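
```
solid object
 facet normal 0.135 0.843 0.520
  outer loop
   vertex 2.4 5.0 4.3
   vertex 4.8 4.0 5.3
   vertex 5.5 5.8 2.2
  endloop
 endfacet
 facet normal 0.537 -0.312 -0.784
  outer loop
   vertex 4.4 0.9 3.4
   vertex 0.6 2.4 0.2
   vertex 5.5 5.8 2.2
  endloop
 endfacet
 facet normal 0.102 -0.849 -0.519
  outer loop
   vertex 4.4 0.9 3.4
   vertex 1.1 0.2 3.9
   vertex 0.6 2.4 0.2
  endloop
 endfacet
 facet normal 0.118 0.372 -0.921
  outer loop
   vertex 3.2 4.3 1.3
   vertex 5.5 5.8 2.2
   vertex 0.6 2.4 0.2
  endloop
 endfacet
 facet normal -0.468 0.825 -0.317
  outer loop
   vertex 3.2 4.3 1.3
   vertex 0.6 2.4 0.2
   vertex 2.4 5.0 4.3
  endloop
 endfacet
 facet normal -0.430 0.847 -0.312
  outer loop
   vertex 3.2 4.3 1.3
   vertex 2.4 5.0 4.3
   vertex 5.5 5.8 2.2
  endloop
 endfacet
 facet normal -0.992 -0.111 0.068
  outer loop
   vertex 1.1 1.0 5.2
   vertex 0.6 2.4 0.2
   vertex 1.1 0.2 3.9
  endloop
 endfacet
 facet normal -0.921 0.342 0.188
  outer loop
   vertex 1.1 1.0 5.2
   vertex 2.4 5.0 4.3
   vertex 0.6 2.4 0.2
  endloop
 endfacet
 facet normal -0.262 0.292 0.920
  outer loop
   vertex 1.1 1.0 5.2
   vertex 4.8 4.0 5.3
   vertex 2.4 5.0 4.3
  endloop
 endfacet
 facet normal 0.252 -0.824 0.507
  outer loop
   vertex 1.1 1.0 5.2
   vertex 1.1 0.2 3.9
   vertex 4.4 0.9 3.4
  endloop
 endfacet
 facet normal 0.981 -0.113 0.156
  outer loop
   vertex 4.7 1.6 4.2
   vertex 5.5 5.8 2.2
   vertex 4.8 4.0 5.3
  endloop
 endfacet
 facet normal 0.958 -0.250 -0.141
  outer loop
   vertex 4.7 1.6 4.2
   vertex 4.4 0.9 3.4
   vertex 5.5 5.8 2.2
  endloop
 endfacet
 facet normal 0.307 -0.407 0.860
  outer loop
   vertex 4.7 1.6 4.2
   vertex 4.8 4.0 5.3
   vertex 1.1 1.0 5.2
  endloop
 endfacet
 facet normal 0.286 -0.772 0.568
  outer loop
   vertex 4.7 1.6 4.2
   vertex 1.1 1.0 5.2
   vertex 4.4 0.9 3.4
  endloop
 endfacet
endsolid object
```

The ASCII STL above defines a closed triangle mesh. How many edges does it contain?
21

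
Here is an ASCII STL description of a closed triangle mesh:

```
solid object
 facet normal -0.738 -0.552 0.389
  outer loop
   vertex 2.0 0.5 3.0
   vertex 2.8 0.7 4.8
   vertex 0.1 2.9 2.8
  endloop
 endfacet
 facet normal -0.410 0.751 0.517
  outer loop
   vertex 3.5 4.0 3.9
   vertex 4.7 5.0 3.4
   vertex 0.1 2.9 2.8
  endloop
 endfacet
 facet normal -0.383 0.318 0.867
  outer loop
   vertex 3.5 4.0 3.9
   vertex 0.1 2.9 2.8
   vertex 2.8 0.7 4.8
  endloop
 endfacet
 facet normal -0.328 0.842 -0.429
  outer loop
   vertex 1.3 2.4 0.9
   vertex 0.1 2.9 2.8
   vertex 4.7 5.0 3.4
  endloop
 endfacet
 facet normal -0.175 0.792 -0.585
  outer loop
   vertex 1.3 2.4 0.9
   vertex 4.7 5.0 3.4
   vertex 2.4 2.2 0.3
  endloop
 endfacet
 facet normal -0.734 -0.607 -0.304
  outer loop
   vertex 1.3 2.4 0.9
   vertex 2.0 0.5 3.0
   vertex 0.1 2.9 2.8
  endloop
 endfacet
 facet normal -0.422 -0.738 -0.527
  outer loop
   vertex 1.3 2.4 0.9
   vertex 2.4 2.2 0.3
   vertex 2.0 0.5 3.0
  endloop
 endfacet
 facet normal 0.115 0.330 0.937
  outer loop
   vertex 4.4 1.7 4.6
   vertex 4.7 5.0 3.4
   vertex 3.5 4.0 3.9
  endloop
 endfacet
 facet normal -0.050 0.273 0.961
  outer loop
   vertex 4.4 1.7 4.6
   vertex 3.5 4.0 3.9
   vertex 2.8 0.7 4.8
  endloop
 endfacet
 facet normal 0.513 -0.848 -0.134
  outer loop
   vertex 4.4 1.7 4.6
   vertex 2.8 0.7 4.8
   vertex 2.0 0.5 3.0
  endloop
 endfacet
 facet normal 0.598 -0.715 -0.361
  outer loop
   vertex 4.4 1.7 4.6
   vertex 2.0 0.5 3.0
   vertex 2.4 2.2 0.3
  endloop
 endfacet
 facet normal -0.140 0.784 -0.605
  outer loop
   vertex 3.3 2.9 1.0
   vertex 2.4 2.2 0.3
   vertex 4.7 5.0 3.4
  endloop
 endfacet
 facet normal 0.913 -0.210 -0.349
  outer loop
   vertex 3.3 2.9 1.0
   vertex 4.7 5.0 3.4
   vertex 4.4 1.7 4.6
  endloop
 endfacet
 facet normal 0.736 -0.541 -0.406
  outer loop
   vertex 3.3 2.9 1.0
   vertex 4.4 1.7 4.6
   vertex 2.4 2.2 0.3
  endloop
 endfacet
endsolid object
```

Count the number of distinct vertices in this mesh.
9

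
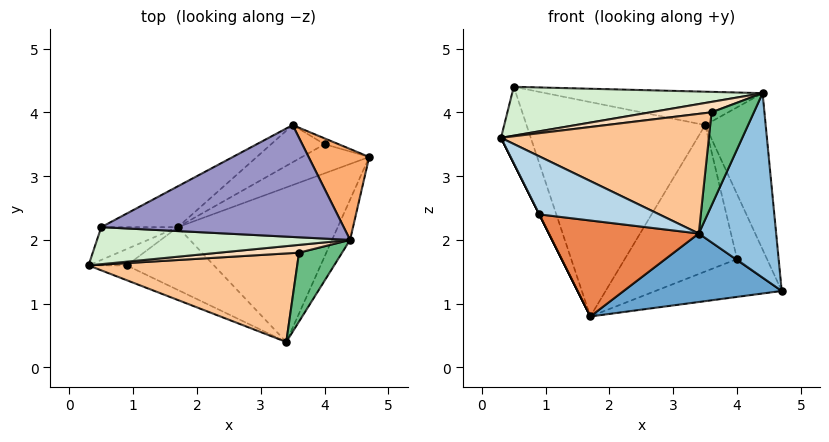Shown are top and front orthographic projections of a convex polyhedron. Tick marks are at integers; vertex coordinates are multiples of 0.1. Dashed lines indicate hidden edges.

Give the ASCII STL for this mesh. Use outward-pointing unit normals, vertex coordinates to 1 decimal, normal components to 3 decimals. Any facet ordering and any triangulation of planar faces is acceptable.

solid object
 facet normal 0.261 -0.391 -0.883
  outer loop
   vertex 1.7 2.2 0.8
   vertex 4.7 3.3 1.2
   vertex 3.4 0.4 2.1
  endloop
 endfacet
 facet normal 0.897 -0.431 -0.094
  outer loop
   vertex 4.4 2.0 4.3
   vertex 3.4 0.4 2.1
   vertex 4.7 3.3 1.2
  endloop
 endfacet
 facet normal -0.443 -0.868 -0.222
  outer loop
   vertex 0.9 1.6 2.4
   vertex 3.4 0.4 2.1
   vertex 0.3 1.6 3.6
  endloop
 endfacet
 facet normal -0.894 0.000 -0.447
  outer loop
   vertex 0.9 1.6 2.4
   vertex 0.3 1.6 3.6
   vertex 1.7 2.2 0.8
  endloop
 endfacet
 facet normal -0.423 -0.758 -0.496
  outer loop
   vertex 0.9 1.6 2.4
   vertex 1.7 2.2 0.8
   vertex 3.4 0.4 2.1
  endloop
 endfacet
 facet normal 0.823 0.491 0.286
  outer loop
   vertex 3.5 3.8 3.8
   vertex 4.4 2.0 4.3
   vertex 4.7 3.3 1.2
  endloop
 endfacet
 facet normal -0.023 -0.804 0.595
  outer loop
   vertex 3.6 1.8 4.0
   vertex 0.3 1.6 3.6
   vertex 3.4 0.4 2.1
  endloop
 endfacet
 facet normal -0.024 -0.801 0.598
  outer loop
   vertex 3.6 1.8 4.0
   vertex 4.4 2.0 4.3
   vertex 0.3 1.6 3.6
  endloop
 endfacet
 facet normal -0.022 -0.804 0.595
  outer loop
   vertex 3.6 1.8 4.0
   vertex 3.4 0.4 2.1
   vertex 4.4 2.0 4.3
  endloop
 endfacet
 facet normal -0.763 0.594 -0.254
  outer loop
   vertex 0.5 2.2 4.4
   vertex 1.7 2.2 0.8
   vertex 0.3 1.6 3.6
  endloop
 endfacet
 facet normal -0.489 0.857 -0.163
  outer loop
   vertex 0.5 2.2 4.4
   vertex 3.5 3.8 3.8
   vertex 1.7 2.2 0.8
  endloop
 endfacet
 facet normal -0.025 -0.797 0.604
  outer loop
   vertex 0.5 2.2 4.4
   vertex 0.3 1.6 3.6
   vertex 4.4 2.0 4.3
  endloop
 endfacet
 facet normal 0.039 0.286 0.958
  outer loop
   vertex 0.5 2.2 4.4
   vertex 4.4 2.0 4.3
   vertex 3.5 3.8 3.8
  endloop
 endfacet
 facet normal -0.205 0.776 -0.597
  outer loop
   vertex 4.0 3.5 1.7
   vertex 4.7 3.3 1.2
   vertex 1.7 2.2 0.8
  endloop
 endfacet
 facet normal 0.215 0.973 -0.088
  outer loop
   vertex 4.0 3.5 1.7
   vertex 3.5 3.8 3.8
   vertex 4.7 3.3 1.2
  endloop
 endfacet
 facet normal -0.412 0.883 -0.224
  outer loop
   vertex 4.0 3.5 1.7
   vertex 1.7 2.2 0.8
   vertex 3.5 3.8 3.8
  endloop
 endfacet
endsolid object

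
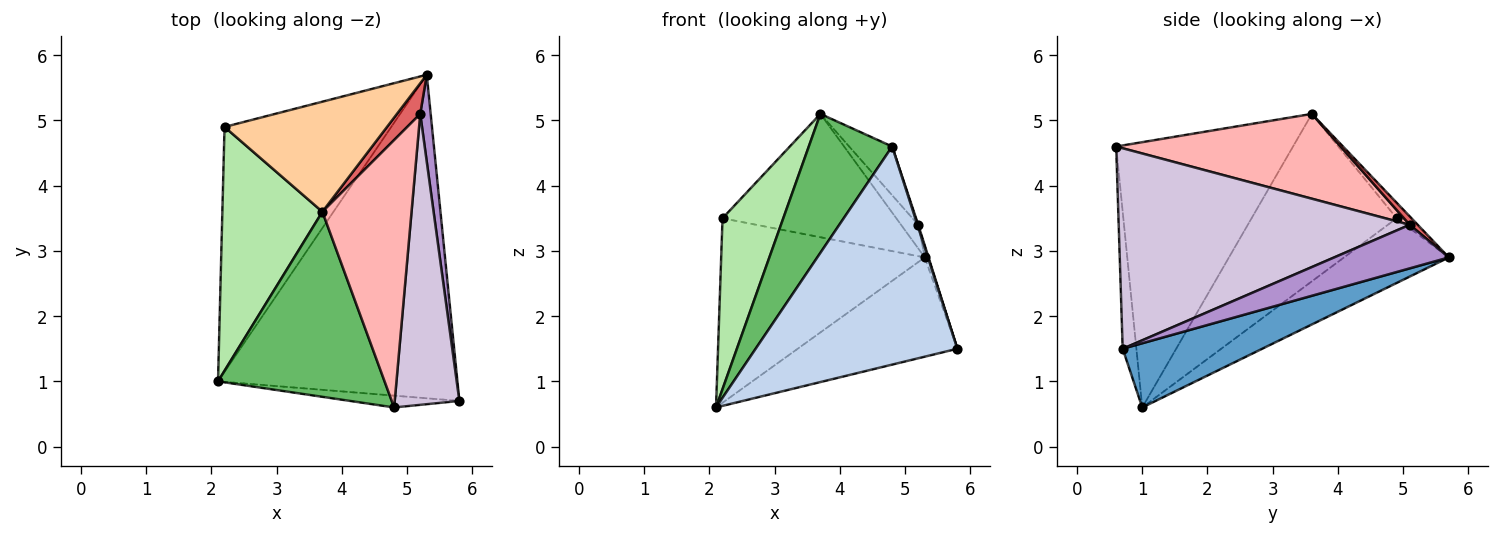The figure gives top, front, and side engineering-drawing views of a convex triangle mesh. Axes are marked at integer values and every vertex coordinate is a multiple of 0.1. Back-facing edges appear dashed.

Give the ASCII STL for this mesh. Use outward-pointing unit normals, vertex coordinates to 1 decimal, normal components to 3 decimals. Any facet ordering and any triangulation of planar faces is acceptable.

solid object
 facet normal 0.248 0.284 -0.926
  outer loop
   vertex 5.3 5.7 2.9
   vertex 5.8 0.7 1.5
   vertex 2.1 1.0 0.6
  endloop
 endfacet
 facet normal -0.068 -0.996 -0.054
  outer loop
   vertex 4.8 0.6 4.6
   vertex 2.1 1.0 0.6
   vertex 5.8 0.7 1.5
  endloop
 endfacet
 facet normal -0.296 0.575 -0.763
  outer loop
   vertex 2.2 4.9 3.5
   vertex 5.3 5.7 2.9
   vertex 2.1 1.0 0.6
  endloop
 endfacet
 facet normal -0.064 0.745 0.665
  outer loop
   vertex 3.7 3.6 5.1
   vertex 5.3 5.7 2.9
   vertex 2.2 4.9 3.5
  endloop
 endfacet
 facet normal -0.787 -0.371 0.494
  outer loop
   vertex 3.7 3.6 5.1
   vertex 2.1 1.0 0.6
   vertex 4.8 0.6 4.6
  endloop
 endfacet
 facet normal -0.808 -0.338 0.483
  outer loop
   vertex 3.7 3.6 5.1
   vertex 2.2 4.9 3.5
   vertex 2.1 1.0 0.6
  endloop
 endfacet
 facet normal 0.274 0.588 0.761
  outer loop
   vertex 5.2 5.1 3.4
   vertex 5.3 5.7 2.9
   vertex 3.7 3.6 5.1
  endloop
 endfacet
 facet normal 0.683 0.131 0.718
  outer loop
   vertex 5.2 5.1 3.4
   vertex 3.7 3.6 5.1
   vertex 4.8 0.6 4.6
  endloop
 endfacet
 facet normal 0.972 0.032 0.233
  outer loop
   vertex 5.2 5.1 3.4
   vertex 5.8 0.7 1.5
   vertex 5.3 5.7 2.9
  endloop
 endfacet
 facet normal 0.952 -0.003 0.307
  outer loop
   vertex 5.2 5.1 3.4
   vertex 4.8 0.6 4.6
   vertex 5.8 0.7 1.5
  endloop
 endfacet
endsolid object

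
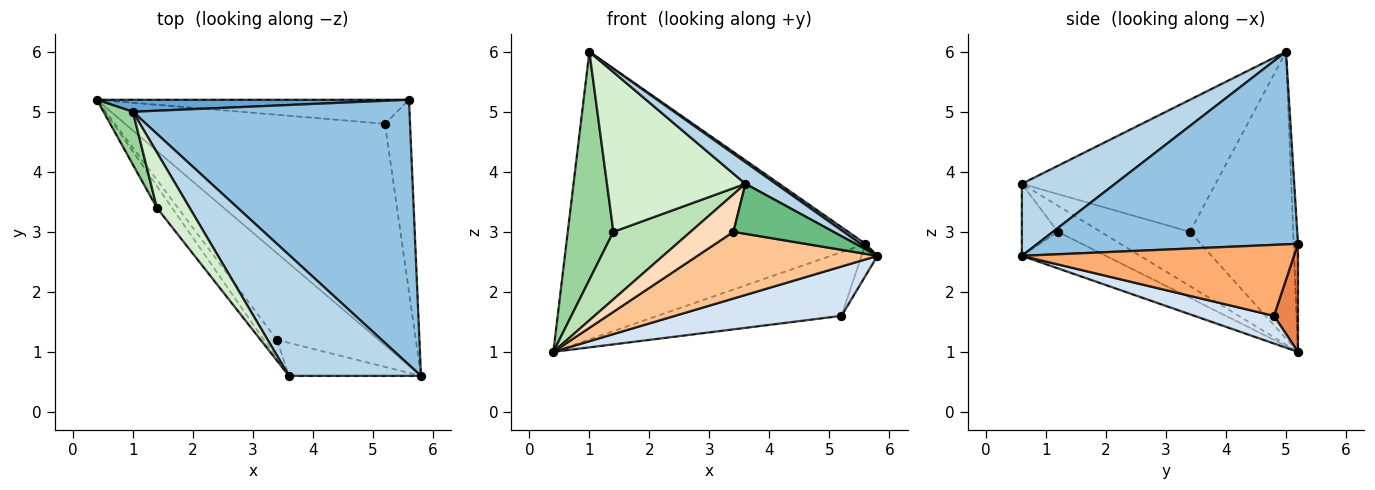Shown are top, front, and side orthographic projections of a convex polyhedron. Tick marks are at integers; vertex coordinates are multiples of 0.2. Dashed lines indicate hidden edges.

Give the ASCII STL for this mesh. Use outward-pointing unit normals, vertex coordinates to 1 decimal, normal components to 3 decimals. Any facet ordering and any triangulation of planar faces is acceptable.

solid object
 facet normal -0.014 0.999 0.042
  outer loop
   vertex 1.0 5.0 6.0
   vertex 5.6 5.2 2.8
   vertex 0.4 5.2 1.0
  endloop
 endfacet
 facet normal 0.571 -0.011 0.821
  outer loop
   vertex 1.0 5.0 6.0
   vertex 5.8 0.6 2.6
   vertex 5.6 5.2 2.8
  endloop
 endfacet
 facet normal 0.473 -0.154 0.867
  outer loop
   vertex 3.6 0.6 3.8
   vertex 5.8 0.6 2.6
   vertex 1.0 5.0 6.0
  endloop
 endfacet
 facet normal 0.103 -0.216 -0.971
  outer loop
   vertex 5.2 4.8 1.6
   vertex 5.8 0.6 2.6
   vertex 0.4 5.2 1.0
  endloop
 endfacet
 facet normal 0.121 0.929 -0.350
  outer loop
   vertex 5.2 4.8 1.6
   vertex 0.4 5.2 1.0
   vertex 5.6 5.2 2.8
  endloop
 endfacet
 facet normal 0.942 0.055 -0.332
  outer loop
   vertex 5.2 4.8 1.6
   vertex 5.6 5.2 2.8
   vertex 5.8 0.6 2.6
  endloop
 endfacet
 facet normal -0.274 -0.586 -0.762
  outer loop
   vertex 3.4 1.2 3.0
   vertex 0.4 5.2 1.0
   vertex 5.8 0.6 2.6
  endloop
 endfacet
 facet normal -0.667 -0.667 -0.333
  outer loop
   vertex 3.4 1.2 3.0
   vertex 3.6 0.6 3.8
   vertex 0.4 5.2 1.0
  endloop
 endfacet
 facet normal -0.288 -0.799 -0.528
  outer loop
   vertex 3.4 1.2 3.0
   vertex 5.8 0.6 2.6
   vertex 3.6 0.6 3.8
  endloop
 endfacet
 facet normal -0.911 -0.402 0.093
  outer loop
   vertex 1.4 3.4 3.0
   vertex 1.0 5.0 6.0
   vertex 0.4 5.2 1.0
  endloop
 endfacet
 facet normal -0.740 -0.640 -0.206
  outer loop
   vertex 1.4 3.4 3.0
   vertex 0.4 5.2 1.0
   vertex 3.6 0.6 3.8
  endloop
 endfacet
 facet normal -0.797 -0.570 0.198
  outer loop
   vertex 1.4 3.4 3.0
   vertex 3.6 0.6 3.8
   vertex 1.0 5.0 6.0
  endloop
 endfacet
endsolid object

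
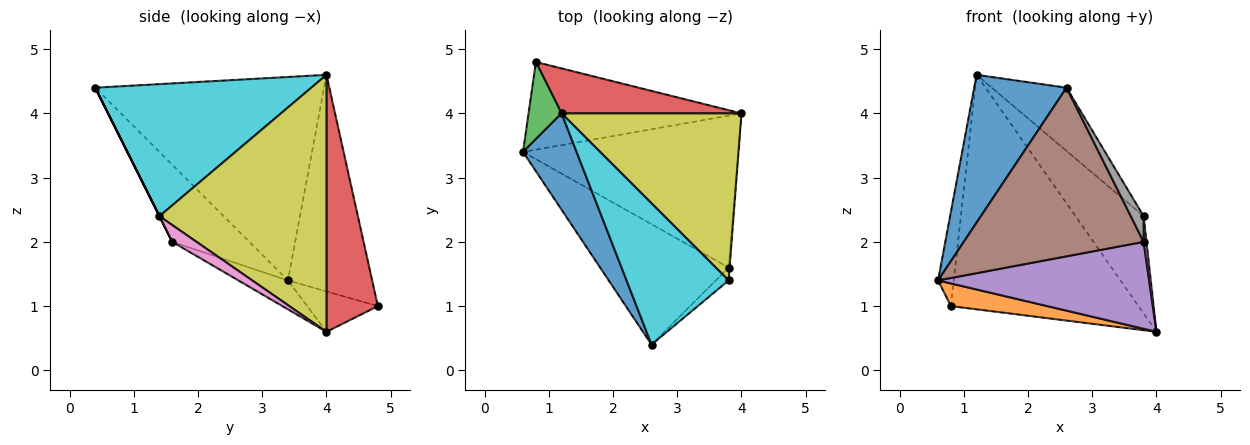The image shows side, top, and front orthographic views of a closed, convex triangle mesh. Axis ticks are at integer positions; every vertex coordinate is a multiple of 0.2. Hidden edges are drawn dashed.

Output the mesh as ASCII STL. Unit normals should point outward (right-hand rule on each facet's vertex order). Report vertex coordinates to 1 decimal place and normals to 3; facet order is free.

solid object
 facet normal -0.901 -0.364 0.237
  outer loop
   vertex 1.2 4.0 4.6
   vertex 0.6 3.4 1.4
   vertex 2.6 0.4 4.4
  endloop
 endfacet
 facet normal -0.181 -0.246 -0.952
  outer loop
   vertex 0.8 4.8 1.0
   vertex 4.0 4.0 0.6
   vertex 0.6 3.4 1.4
  endloop
 endfacet
 facet normal -0.972 0.181 0.148
  outer loop
   vertex 0.8 4.8 1.0
   vertex 0.6 3.4 1.4
   vertex 1.2 4.0 4.6
  endloop
 endfacet
 facet normal 0.260 0.948 0.182
  outer loop
   vertex 0.8 4.8 1.0
   vertex 1.2 4.0 4.6
   vertex 4.0 4.0 0.6
  endloop
 endfacet
 facet normal -0.116 -0.493 -0.862
  outer loop
   vertex 3.8 1.6 2.0
   vertex 0.6 3.4 1.4
   vertex 4.0 4.0 0.6
  endloop
 endfacet
 facet normal -0.329 -0.768 -0.549
  outer loop
   vertex 3.8 1.6 2.0
   vertex 2.6 0.4 4.4
   vertex 0.6 3.4 1.4
  endloop
 endfacet
 facet normal 0.991 -0.117 -0.058
  outer loop
   vertex 3.8 1.4 2.4
   vertex 3.8 1.6 2.0
   vertex 4.0 4.0 0.6
  endloop
 endfacet
 facet normal 0.000 -0.894 -0.447
  outer loop
   vertex 3.8 1.4 2.4
   vertex 2.6 0.4 4.4
   vertex 3.8 1.6 2.0
  endloop
 endfacet
 facet normal 0.777 0.317 0.544
  outer loop
   vertex 3.8 1.4 2.4
   vertex 4.0 4.0 0.6
   vertex 1.2 4.0 4.6
  endloop
 endfacet
 facet normal 0.763 0.264 0.590
  outer loop
   vertex 3.8 1.4 2.4
   vertex 1.2 4.0 4.6
   vertex 2.6 0.4 4.4
  endloop
 endfacet
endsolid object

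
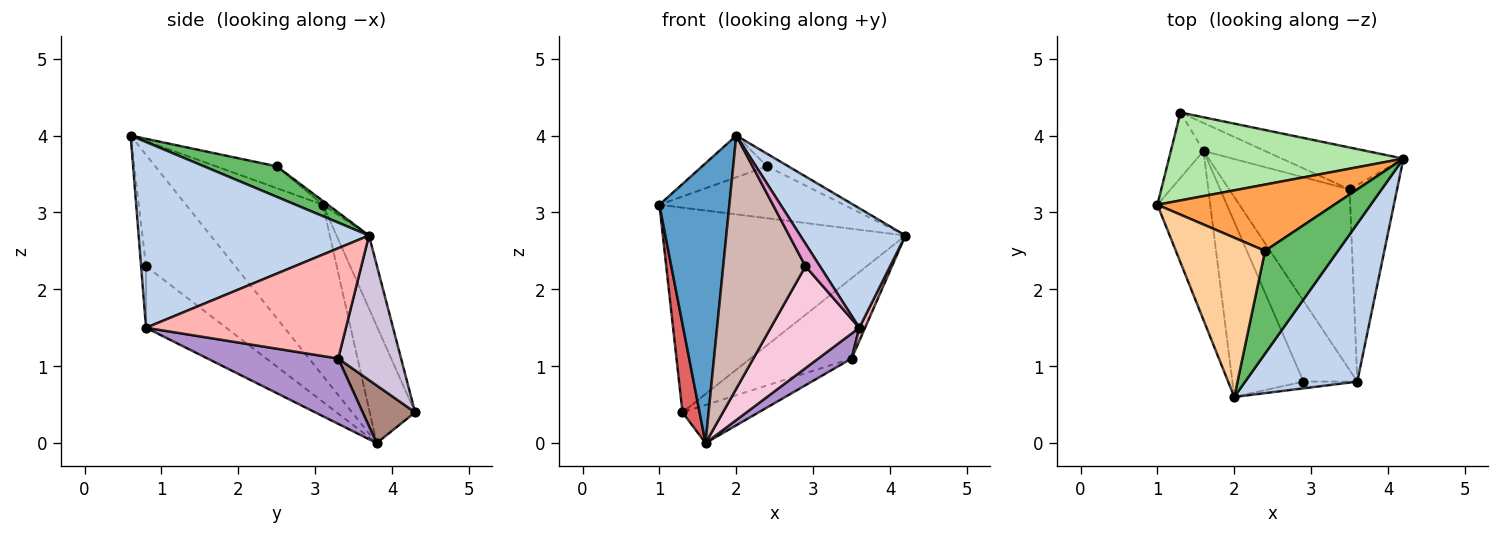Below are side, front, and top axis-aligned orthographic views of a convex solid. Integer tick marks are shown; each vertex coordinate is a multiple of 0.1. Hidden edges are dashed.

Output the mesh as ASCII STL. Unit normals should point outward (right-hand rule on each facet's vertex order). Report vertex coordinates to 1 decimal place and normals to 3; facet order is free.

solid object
 facet normal -0.858 -0.439 -0.265
  outer loop
   vertex 1.6 3.8 0.0
   vertex 2.0 0.6 4.0
   vertex 1.0 3.1 3.1
  endloop
 endfacet
 facet normal 0.797 -0.364 0.481
  outer loop
   vertex 3.6 0.8 1.5
   vertex 4.2 3.7 2.7
   vertex 2.0 0.6 4.0
  endloop
 endfacet
 facet normal -0.017 0.616 0.787
  outer loop
   vertex 2.4 2.5 3.6
   vertex 4.2 3.7 2.7
   vertex 1.0 3.1 3.1
  endloop
 endfacet
 facet normal -0.230 0.247 0.941
  outer loop
   vertex 2.4 2.5 3.6
   vertex 1.0 3.1 3.1
   vertex 2.0 0.6 4.0
  endloop
 endfacet
 facet normal 0.384 0.112 0.917
  outer loop
   vertex 2.4 2.5 3.6
   vertex 2.0 0.6 4.0
   vertex 4.2 3.7 2.7
  endloop
 endfacet
 facet normal -0.122 0.912 0.392
  outer loop
   vertex 1.3 4.3 0.4
   vertex 1.0 3.1 3.1
   vertex 4.2 3.7 2.7
  endloop
 endfacet
 facet normal -0.905 -0.341 -0.252
  outer loop
   vertex 1.3 4.3 0.4
   vertex 1.6 3.8 0.0
   vertex 1.0 3.1 3.1
  endloop
 endfacet
 facet normal 0.918 -0.026 -0.395
  outer loop
   vertex 3.5 3.3 1.1
   vertex 4.2 3.7 2.7
   vertex 3.6 0.8 1.5
  endloop
 endfacet
 facet normal 0.473 -0.121 -0.873
  outer loop
   vertex 3.5 3.3 1.1
   vertex 3.6 0.8 1.5
   vertex 1.6 3.8 0.0
  endloop
 endfacet
 facet normal 0.482 0.777 -0.405
  outer loop
   vertex 3.5 3.3 1.1
   vertex 1.3 4.3 0.4
   vertex 4.2 3.7 2.7
  endloop
 endfacet
 facet normal 0.485 0.705 -0.517
  outer loop
   vertex 3.5 3.3 1.1
   vertex 1.6 3.8 0.0
   vertex 1.3 4.3 0.4
  endloop
 endfacet
 facet normal -0.666 -0.614 -0.425
  outer loop
   vertex 2.9 0.8 2.3
   vertex 2.0 0.6 4.0
   vertex 1.6 3.8 0.0
  endloop
 endfacet
 facet normal -0.310 -0.911 -0.271
  outer loop
   vertex 2.9 0.8 2.3
   vertex 3.6 0.8 1.5
   vertex 2.0 0.6 4.0
  endloop
 endfacet
 facet normal -0.579 -0.639 -0.506
  outer loop
   vertex 2.9 0.8 2.3
   vertex 1.6 3.8 0.0
   vertex 3.6 0.8 1.5
  endloop
 endfacet
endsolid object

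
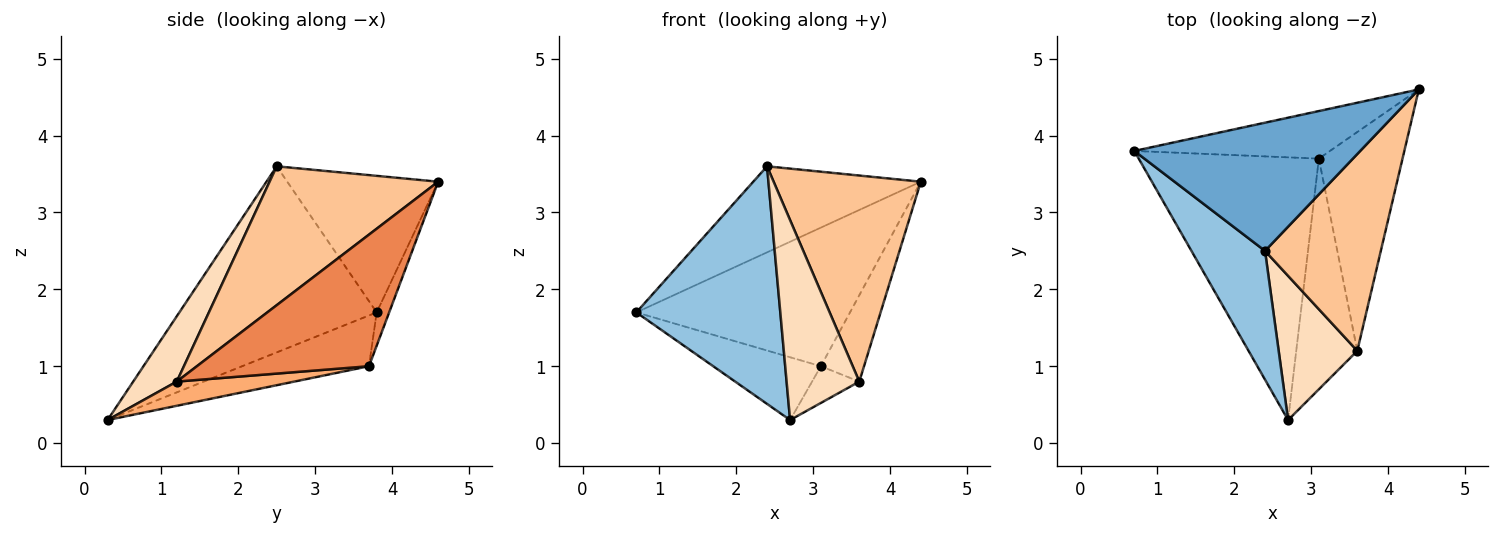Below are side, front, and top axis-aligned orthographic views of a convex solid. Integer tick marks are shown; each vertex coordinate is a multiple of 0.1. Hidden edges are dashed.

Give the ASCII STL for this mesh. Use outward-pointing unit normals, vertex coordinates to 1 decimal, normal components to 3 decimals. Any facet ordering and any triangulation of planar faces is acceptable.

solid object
 facet normal -0.449 0.498 0.742
  outer loop
   vertex 2.4 2.5 3.6
   vertex 4.4 4.6 3.4
   vertex 0.7 3.8 1.7
  endloop
 endfacet
 facet normal -0.770 -0.561 0.304
  outer loop
   vertex 2.4 2.5 3.6
   vertex 0.7 3.8 1.7
   vertex 2.7 0.3 0.3
  endloop
 endfacet
 facet normal -0.055 0.944 -0.324
  outer loop
   vertex 3.1 3.7 1.0
   vertex 0.7 3.8 1.7
   vertex 4.4 4.6 3.4
  endloop
 endfacet
 facet normal -0.264 0.224 -0.938
  outer loop
   vertex 3.1 3.7 1.0
   vertex 2.7 0.3 0.3
   vertex 0.7 3.8 1.7
  endloop
 endfacet
 facet normal 0.826 0.207 -0.525
  outer loop
   vertex 3.6 1.2 0.8
   vertex 3.1 3.7 1.0
   vertex 4.4 4.6 3.4
  endloop
 endfacet
 facet normal 0.364 0.146 -0.920
  outer loop
   vertex 3.6 1.2 0.8
   vertex 2.7 0.3 0.3
   vertex 3.1 3.7 1.0
  endloop
 endfacet
 facet normal 0.638 -0.557 0.532
  outer loop
   vertex 3.6 1.2 0.8
   vertex 4.4 4.6 3.4
   vertex 2.4 2.5 3.6
  endloop
 endfacet
 facet normal 0.437 -0.729 0.526
  outer loop
   vertex 3.6 1.2 0.8
   vertex 2.4 2.5 3.6
   vertex 2.7 0.3 0.3
  endloop
 endfacet
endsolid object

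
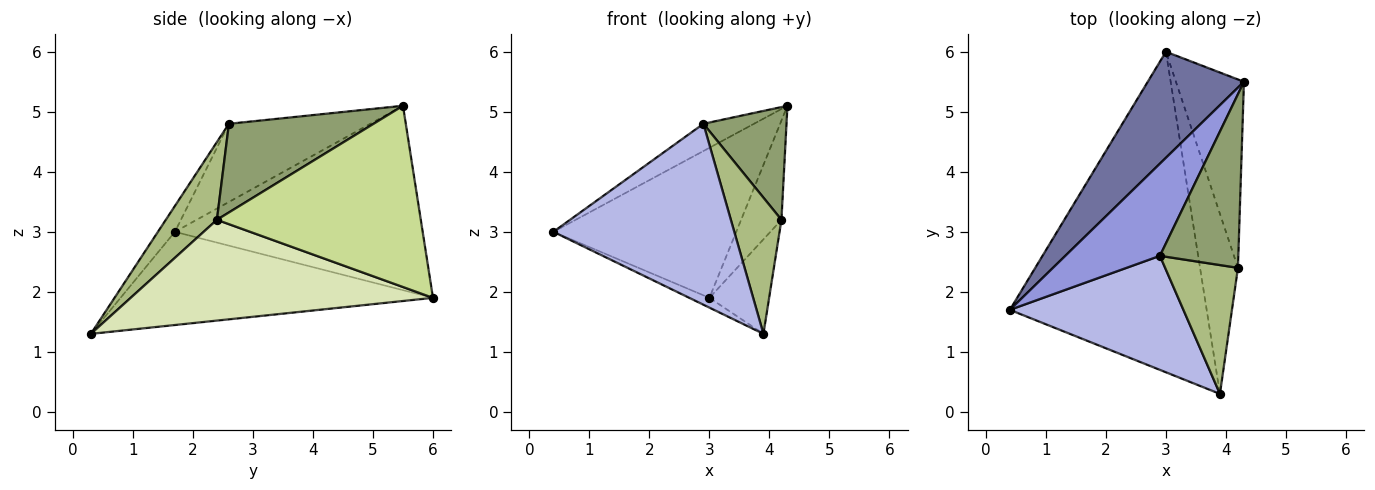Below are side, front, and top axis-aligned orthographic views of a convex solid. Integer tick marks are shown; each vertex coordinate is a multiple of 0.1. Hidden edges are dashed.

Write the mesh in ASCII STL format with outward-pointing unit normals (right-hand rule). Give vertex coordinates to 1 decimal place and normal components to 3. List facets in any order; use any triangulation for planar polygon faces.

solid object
 facet normal -0.742 0.548 0.387
  outer loop
   vertex 3.0 6.0 1.9
   vertex 0.4 1.7 3.0
   vertex 4.3 5.5 5.1
  endloop
 endfacet
 facet normal -0.428 0.028 -0.903
  outer loop
   vertex 3.0 6.0 1.9
   vertex 3.9 0.3 1.3
   vertex 0.4 1.7 3.0
  endloop
 endfacet
 facet normal -0.621 0.222 0.752
  outer loop
   vertex 2.9 2.6 4.8
   vertex 4.3 5.5 5.1
   vertex 0.4 1.7 3.0
  endloop
 endfacet
 facet normal -0.079 -0.843 0.532
  outer loop
   vertex 2.9 2.6 4.8
   vertex 0.4 1.7 3.0
   vertex 3.9 0.3 1.3
  endloop
 endfacet
 facet normal 0.688 -0.395 0.609
  outer loop
   vertex 4.2 2.4 3.2
   vertex 4.3 5.5 5.1
   vertex 2.9 2.6 4.8
  endloop
 endfacet
 facet normal 0.592 -0.586 0.554
  outer loop
   vertex 4.2 2.4 3.2
   vertex 2.9 2.6 4.8
   vertex 3.9 0.3 1.3
  endloop
 endfacet
 facet normal 0.921 0.182 -0.346
  outer loop
   vertex 4.2 2.4 3.2
   vertex 3.0 6.0 1.9
   vertex 4.3 5.5 5.1
  endloop
 endfacet
 facet normal 0.920 0.182 -0.346
  outer loop
   vertex 4.2 2.4 3.2
   vertex 3.9 0.3 1.3
   vertex 3.0 6.0 1.9
  endloop
 endfacet
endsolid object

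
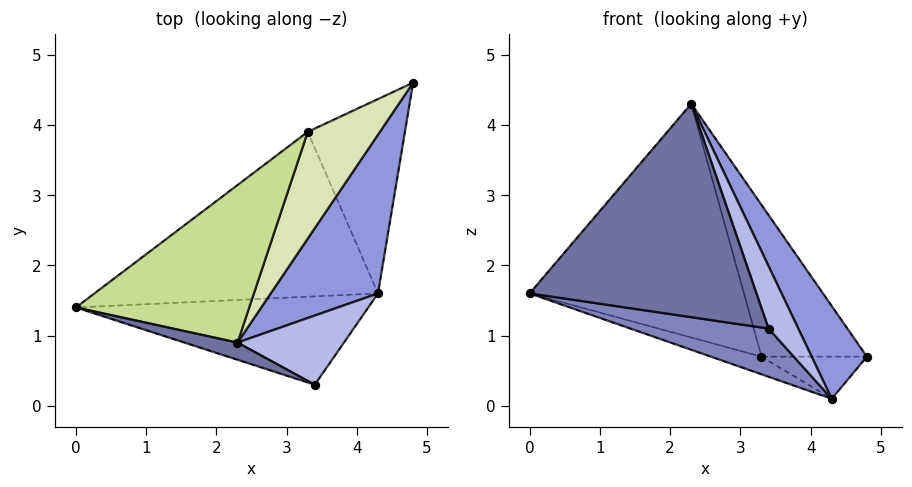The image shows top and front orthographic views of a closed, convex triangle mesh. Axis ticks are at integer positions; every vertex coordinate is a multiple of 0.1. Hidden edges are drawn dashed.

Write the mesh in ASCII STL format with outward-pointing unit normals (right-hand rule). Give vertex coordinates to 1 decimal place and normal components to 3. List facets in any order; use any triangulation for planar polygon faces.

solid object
 facet normal -0.297 -0.952 0.076
  outer loop
   vertex 2.3 0.9 4.3
   vertex 0.0 1.4 1.6
   vertex 3.4 0.3 1.1
  endloop
 endfacet
 facet normal -0.273 -0.461 -0.845
  outer loop
   vertex 4.3 1.6 0.1
   vertex 3.4 0.3 1.1
   vertex 0.0 1.4 1.6
  endloop
 endfacet
 facet normal 0.894 -0.226 0.388
  outer loop
   vertex 4.3 1.6 0.1
   vertex 4.8 4.6 0.7
   vertex 2.3 0.9 4.3
  endloop
 endfacet
 facet normal 0.873 -0.327 0.361
  outer loop
   vertex 4.3 1.6 0.1
   vertex 2.3 0.9 4.3
   vertex 3.4 0.3 1.1
  endloop
 endfacet
 facet normal -0.332 0.100 -0.938
  outer loop
   vertex 3.3 3.9 0.7
   vertex 4.3 1.6 0.1
   vertex 0.0 1.4 1.6
  endloop
 endfacet
 facet normal -0.098 0.211 -0.973
  outer loop
   vertex 3.3 3.9 0.7
   vertex 4.8 4.6 0.7
   vertex 4.3 1.6 0.1
  endloop
 endfacet
 facet normal -0.430 0.749 0.505
  outer loop
   vertex 3.3 3.9 0.7
   vertex 0.0 1.4 1.6
   vertex 2.3 0.9 4.3
  endloop
 endfacet
 facet normal -0.357 0.764 0.538
  outer loop
   vertex 3.3 3.9 0.7
   vertex 2.3 0.9 4.3
   vertex 4.8 4.6 0.7
  endloop
 endfacet
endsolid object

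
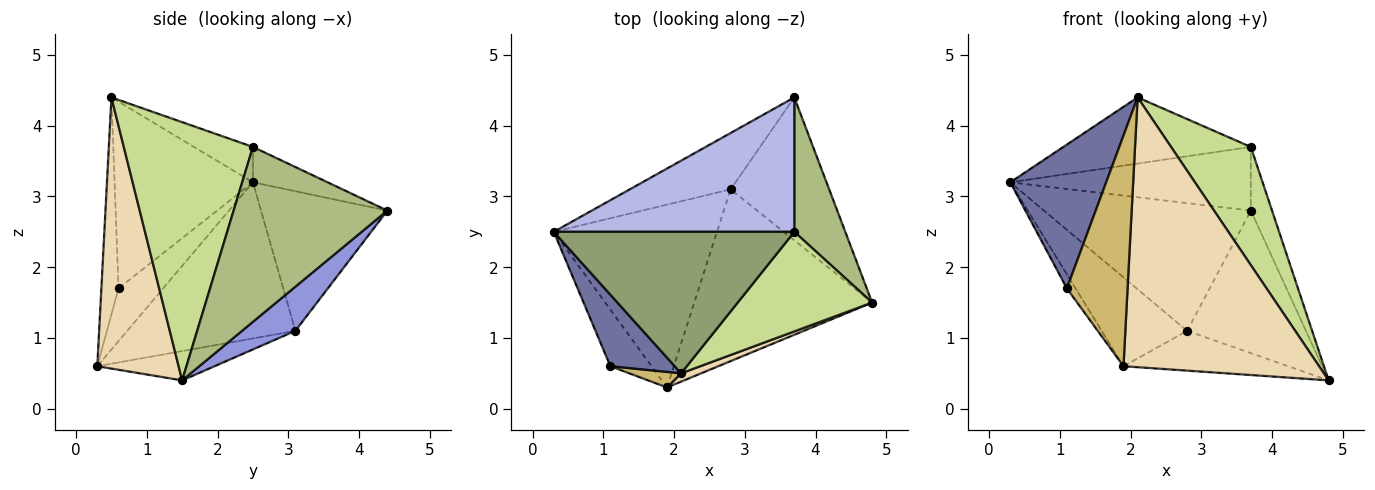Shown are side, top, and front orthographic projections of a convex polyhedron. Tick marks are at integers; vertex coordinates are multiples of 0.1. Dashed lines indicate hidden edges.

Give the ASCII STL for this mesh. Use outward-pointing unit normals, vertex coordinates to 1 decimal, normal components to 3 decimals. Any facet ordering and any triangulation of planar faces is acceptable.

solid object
 facet normal -0.791 -0.548 0.273
  outer loop
   vertex 1.1 0.6 1.7
   vertex 2.1 0.5 4.4
   vertex 0.3 2.5 3.2
  endloop
 endfacet
 facet normal -0.488 0.799 -0.352
  outer loop
   vertex 2.8 3.1 1.1
   vertex 0.3 2.5 3.2
   vertex 3.7 4.4 2.8
  endloop
 endfacet
 facet normal 0.302 0.673 -0.675
  outer loop
   vertex 2.8 3.1 1.1
   vertex 3.7 4.4 2.8
   vertex 4.8 1.5 0.4
  endloop
 endfacet
 facet normal -0.132 0.424 0.896
  outer loop
   vertex 3.7 2.5 3.7
   vertex 3.7 4.4 2.8
   vertex 0.3 2.5 3.2
  endloop
 endfacet
 facet normal -0.132 0.420 0.898
  outer loop
   vertex 3.7 2.5 3.7
   vertex 0.3 2.5 3.2
   vertex 2.1 0.5 4.4
  endloop
 endfacet
 facet normal 0.952 0.131 0.277
  outer loop
   vertex 3.7 2.5 3.7
   vertex 4.8 1.5 0.4
   vertex 3.7 4.4 2.8
  endloop
 endfacet
 facet normal 0.778 -0.481 0.405
  outer loop
   vertex 3.7 2.5 3.7
   vertex 2.1 0.5 4.4
   vertex 4.8 1.5 0.4
  endloop
 endfacet
 facet normal -0.779 0.152 -0.608
  outer loop
   vertex 1.9 0.3 0.6
   vertex 1.1 0.6 1.7
   vertex 0.3 2.5 3.2
  endloop
 endfacet
 facet normal -0.652 0.331 -0.682
  outer loop
   vertex 1.9 0.3 0.6
   vertex 0.3 2.5 3.2
   vertex 2.8 3.1 1.1
  endloop
 endfacet
 facet normal -0.271 -0.960 0.065
  outer loop
   vertex 1.9 0.3 0.6
   vertex 2.1 0.5 4.4
   vertex 1.1 0.6 1.7
  endloop
 endfacet
 facet normal -0.158 0.223 -0.962
  outer loop
   vertex 1.9 0.3 0.6
   vertex 2.8 3.1 1.1
   vertex 4.8 1.5 0.4
  endloop
 endfacet
 facet normal 0.384 -0.923 0.028
  outer loop
   vertex 1.9 0.3 0.6
   vertex 4.8 1.5 0.4
   vertex 2.1 0.5 4.4
  endloop
 endfacet
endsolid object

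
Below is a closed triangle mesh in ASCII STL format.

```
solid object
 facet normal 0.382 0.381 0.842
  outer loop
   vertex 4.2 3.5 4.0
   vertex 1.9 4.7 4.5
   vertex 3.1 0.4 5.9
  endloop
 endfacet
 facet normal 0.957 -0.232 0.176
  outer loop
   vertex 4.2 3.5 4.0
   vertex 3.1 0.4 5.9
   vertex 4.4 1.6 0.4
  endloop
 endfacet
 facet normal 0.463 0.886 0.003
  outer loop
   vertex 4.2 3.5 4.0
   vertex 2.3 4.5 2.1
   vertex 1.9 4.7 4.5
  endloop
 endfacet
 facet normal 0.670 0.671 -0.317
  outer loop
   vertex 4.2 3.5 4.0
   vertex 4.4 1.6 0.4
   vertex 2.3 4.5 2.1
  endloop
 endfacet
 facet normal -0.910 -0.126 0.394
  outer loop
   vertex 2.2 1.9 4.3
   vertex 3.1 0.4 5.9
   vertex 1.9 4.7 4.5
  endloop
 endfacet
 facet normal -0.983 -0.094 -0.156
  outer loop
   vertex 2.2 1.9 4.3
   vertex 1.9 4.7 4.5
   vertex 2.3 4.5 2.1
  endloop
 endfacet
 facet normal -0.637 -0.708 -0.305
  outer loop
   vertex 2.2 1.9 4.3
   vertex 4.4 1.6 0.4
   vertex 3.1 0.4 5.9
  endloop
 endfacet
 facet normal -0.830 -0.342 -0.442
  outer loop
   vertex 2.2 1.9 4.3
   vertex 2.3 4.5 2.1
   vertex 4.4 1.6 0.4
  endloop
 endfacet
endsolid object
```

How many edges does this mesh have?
12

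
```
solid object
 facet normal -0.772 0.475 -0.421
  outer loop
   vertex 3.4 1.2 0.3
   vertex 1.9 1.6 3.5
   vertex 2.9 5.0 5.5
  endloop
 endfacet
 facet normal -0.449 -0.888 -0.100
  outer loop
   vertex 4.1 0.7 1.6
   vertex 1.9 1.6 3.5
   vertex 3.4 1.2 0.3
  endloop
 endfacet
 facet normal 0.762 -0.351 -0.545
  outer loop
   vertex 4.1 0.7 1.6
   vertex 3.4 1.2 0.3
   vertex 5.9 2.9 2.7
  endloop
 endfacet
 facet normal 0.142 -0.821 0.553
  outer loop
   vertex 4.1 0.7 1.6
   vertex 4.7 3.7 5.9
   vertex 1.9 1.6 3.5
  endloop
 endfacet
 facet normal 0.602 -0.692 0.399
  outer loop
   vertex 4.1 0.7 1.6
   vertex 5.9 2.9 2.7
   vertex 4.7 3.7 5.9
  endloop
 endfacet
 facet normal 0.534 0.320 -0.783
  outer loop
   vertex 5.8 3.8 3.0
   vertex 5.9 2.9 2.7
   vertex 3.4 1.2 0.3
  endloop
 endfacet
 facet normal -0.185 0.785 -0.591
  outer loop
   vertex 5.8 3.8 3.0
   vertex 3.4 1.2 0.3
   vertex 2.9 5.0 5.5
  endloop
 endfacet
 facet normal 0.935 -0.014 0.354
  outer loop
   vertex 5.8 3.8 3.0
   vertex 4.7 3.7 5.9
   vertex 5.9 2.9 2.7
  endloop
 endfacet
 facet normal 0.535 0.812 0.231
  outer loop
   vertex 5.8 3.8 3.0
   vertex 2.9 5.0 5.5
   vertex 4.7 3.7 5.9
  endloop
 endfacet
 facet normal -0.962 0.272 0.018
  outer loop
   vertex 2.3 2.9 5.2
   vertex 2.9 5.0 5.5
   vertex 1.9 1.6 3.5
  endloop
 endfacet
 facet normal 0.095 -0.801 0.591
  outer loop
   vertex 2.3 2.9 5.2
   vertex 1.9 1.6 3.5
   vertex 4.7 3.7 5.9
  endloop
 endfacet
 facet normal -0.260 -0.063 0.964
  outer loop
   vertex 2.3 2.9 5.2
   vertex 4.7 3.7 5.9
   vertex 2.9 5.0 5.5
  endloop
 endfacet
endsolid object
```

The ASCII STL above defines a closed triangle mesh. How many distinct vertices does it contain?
8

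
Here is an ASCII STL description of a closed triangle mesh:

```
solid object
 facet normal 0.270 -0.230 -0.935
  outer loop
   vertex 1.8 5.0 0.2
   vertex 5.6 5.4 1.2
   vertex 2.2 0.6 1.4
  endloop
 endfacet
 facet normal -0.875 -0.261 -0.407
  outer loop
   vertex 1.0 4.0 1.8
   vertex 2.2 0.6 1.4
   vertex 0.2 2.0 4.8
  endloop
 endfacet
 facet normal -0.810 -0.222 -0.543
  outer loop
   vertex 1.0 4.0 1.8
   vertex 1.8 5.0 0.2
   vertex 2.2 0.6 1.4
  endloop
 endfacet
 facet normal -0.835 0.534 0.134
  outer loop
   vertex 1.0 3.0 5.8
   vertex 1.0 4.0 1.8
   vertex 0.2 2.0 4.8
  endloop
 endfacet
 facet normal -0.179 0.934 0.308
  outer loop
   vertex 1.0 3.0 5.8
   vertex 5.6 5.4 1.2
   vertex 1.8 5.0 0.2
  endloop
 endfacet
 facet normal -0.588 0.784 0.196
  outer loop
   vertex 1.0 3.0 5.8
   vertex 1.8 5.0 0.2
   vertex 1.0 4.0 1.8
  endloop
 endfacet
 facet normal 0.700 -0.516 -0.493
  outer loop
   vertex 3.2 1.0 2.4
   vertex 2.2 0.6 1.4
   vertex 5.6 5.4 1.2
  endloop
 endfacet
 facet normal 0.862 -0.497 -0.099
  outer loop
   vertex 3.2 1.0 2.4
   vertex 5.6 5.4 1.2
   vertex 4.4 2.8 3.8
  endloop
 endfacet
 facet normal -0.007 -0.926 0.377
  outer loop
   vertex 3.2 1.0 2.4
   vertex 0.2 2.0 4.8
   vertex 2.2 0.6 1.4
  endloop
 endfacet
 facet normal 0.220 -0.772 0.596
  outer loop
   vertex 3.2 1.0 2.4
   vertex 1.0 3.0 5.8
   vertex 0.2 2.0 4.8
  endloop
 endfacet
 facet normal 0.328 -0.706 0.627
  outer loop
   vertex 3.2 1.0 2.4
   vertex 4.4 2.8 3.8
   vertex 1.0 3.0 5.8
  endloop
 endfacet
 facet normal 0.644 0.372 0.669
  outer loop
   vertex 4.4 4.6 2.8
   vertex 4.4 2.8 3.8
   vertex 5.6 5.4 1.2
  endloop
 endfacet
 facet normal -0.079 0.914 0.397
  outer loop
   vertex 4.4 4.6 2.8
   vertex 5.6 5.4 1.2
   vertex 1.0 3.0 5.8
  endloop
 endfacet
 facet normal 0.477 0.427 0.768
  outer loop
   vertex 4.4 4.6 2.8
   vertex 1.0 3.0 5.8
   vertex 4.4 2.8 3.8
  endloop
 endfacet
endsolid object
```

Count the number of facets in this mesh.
14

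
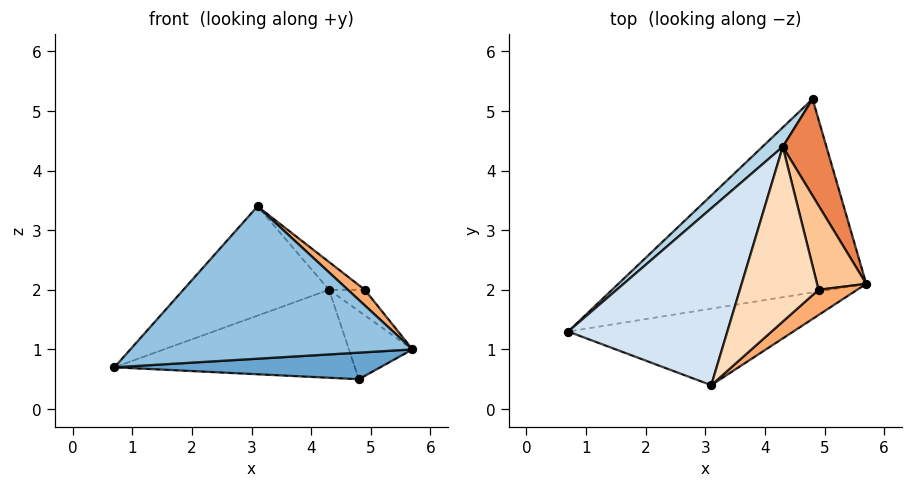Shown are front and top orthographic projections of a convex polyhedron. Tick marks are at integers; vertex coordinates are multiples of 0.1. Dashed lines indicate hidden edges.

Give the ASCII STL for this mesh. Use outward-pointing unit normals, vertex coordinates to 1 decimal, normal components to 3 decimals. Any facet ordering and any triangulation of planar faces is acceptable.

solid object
 facet normal 0.081 -0.136 -0.987
  outer loop
   vertex 4.8 5.2 0.5
   vertex 5.7 2.1 1.0
   vertex 0.7 1.3 0.7
  endloop
 endfacet
 facet normal 0.168 -0.881 -0.443
  outer loop
   vertex 3.1 0.4 3.4
   vertex 0.7 1.3 0.7
   vertex 5.7 2.1 1.0
  endloop
 endfacet
 facet normal -0.676 0.719 0.158
  outer loop
   vertex 4.3 4.4 2.0
   vertex 4.8 5.2 0.5
   vertex 0.7 1.3 0.7
  endloop
 endfacet
 facet normal -0.605 0.419 0.677
  outer loop
   vertex 4.3 4.4 2.0
   vertex 0.7 1.3 0.7
   vertex 3.1 0.4 3.4
  endloop
 endfacet
 facet normal 0.837 0.315 0.447
  outer loop
   vertex 4.3 4.4 2.0
   vertex 5.7 2.1 1.0
   vertex 4.8 5.2 0.5
  endloop
 endfacet
 facet normal 0.749 -0.349 0.564
  outer loop
   vertex 4.9 2.0 2.0
   vertex 3.1 0.4 3.4
   vertex 5.7 2.1 1.0
  endloop
 endfacet
 facet normal 0.757 0.189 0.625
  outer loop
   vertex 4.9 2.0 2.0
   vertex 5.7 2.1 1.0
   vertex 4.3 4.4 2.0
  endloop
 endfacet
 facet normal 0.532 0.133 0.836
  outer loop
   vertex 4.9 2.0 2.0
   vertex 4.3 4.4 2.0
   vertex 3.1 0.4 3.4
  endloop
 endfacet
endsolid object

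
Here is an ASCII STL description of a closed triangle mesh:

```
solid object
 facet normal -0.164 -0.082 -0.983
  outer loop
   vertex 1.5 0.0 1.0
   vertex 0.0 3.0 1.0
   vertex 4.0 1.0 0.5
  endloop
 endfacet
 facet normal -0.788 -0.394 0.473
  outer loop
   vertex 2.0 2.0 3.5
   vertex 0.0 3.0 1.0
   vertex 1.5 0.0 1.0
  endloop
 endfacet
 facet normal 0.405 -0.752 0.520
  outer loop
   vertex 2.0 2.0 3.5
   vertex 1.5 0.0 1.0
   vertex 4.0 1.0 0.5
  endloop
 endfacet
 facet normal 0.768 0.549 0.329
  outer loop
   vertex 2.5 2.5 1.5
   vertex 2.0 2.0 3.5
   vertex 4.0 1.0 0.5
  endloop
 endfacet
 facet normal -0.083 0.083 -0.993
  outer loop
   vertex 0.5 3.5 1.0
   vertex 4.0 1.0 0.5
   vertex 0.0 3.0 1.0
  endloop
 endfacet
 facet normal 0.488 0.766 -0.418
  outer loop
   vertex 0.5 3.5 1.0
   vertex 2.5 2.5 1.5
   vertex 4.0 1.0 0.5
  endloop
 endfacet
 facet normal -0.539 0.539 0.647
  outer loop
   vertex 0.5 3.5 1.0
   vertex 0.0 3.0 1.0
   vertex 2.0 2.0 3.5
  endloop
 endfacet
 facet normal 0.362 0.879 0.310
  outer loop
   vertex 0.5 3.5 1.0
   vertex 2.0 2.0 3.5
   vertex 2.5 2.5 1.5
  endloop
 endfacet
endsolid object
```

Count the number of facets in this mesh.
8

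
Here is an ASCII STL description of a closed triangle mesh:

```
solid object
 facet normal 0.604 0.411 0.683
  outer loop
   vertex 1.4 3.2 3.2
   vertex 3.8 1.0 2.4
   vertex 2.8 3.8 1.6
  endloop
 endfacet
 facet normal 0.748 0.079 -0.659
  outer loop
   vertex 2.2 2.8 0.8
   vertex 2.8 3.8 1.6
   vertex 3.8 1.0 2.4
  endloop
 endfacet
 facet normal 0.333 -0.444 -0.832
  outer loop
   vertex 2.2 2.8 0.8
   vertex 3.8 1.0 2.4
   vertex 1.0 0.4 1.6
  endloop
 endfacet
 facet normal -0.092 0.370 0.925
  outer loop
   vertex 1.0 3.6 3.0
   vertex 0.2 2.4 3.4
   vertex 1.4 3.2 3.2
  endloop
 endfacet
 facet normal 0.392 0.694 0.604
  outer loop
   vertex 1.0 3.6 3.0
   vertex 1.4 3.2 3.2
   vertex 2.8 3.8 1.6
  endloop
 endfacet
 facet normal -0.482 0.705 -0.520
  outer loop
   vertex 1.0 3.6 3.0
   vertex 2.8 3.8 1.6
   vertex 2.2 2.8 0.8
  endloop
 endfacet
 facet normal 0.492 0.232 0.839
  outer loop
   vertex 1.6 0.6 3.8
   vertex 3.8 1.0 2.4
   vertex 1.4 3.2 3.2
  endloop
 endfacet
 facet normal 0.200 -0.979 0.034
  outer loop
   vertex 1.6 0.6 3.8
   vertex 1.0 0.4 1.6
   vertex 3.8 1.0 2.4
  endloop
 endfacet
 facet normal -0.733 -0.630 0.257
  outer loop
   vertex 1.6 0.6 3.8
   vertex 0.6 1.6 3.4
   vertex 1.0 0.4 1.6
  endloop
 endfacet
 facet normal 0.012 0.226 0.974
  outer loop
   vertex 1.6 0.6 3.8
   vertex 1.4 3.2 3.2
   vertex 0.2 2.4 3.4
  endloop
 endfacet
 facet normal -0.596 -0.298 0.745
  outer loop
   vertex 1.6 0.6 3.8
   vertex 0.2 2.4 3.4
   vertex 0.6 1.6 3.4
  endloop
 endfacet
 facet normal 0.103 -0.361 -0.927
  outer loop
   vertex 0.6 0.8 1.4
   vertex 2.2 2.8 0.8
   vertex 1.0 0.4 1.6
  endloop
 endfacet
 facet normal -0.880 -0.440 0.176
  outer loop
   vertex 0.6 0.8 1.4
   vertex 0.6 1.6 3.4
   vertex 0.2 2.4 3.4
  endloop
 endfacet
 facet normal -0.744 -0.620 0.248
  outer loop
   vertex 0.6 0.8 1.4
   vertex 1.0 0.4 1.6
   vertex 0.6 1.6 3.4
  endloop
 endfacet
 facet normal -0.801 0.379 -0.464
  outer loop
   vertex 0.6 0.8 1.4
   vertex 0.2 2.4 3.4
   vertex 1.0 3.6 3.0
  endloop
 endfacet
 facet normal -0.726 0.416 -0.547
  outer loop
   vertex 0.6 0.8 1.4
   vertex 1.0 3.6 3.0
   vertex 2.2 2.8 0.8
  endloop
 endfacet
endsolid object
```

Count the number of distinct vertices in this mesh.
10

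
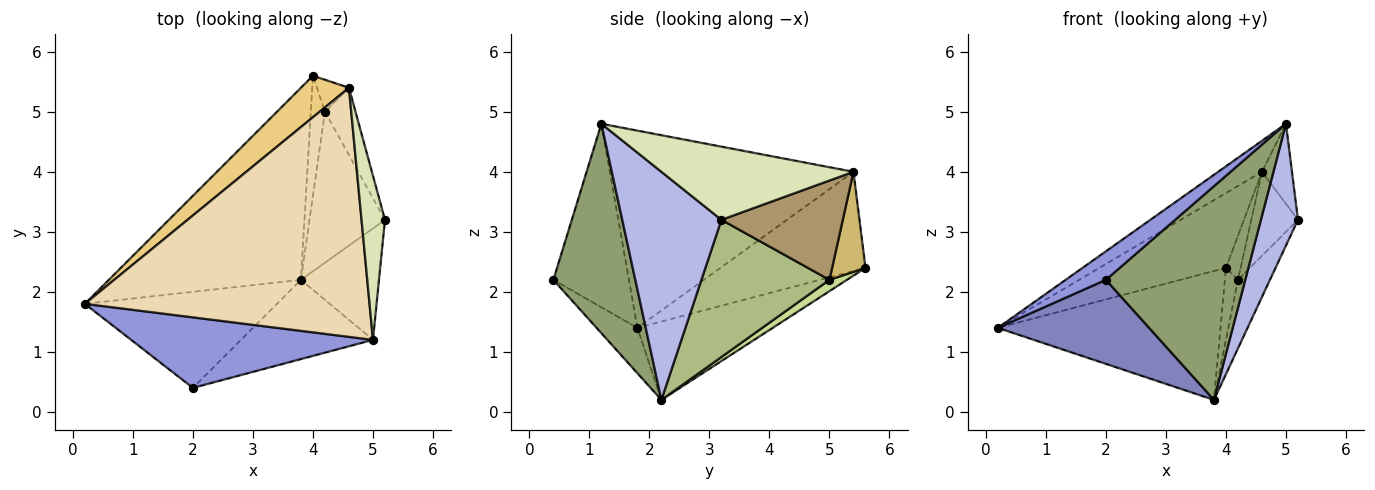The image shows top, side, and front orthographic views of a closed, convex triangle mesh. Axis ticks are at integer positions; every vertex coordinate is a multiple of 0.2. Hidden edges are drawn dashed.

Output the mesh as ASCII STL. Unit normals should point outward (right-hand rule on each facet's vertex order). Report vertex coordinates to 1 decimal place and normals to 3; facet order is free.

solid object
 facet normal -0.321 0.528 -0.786
  outer loop
   vertex 3.8 2.2 0.2
   vertex 0.2 1.8 1.4
   vertex 4.0 5.6 2.4
  endloop
 endfacet
 facet normal -0.175 -0.648 -0.741
  outer loop
   vertex 2.0 0.4 2.2
   vertex 0.2 1.8 1.4
   vertex 3.8 2.2 0.2
  endloop
 endfacet
 facet normal -0.575 -0.307 0.758
  outer loop
   vertex 5.0 1.2 4.8
   vertex 0.2 1.8 1.4
   vertex 2.0 0.4 2.2
  endloop
 endfacet
 facet normal 0.892 -0.333 -0.305
  outer loop
   vertex 5.0 1.2 4.8
   vertex 3.8 2.2 0.2
   vertex 5.2 3.2 3.2
  endloop
 endfacet
 facet normal 0.483 -0.821 -0.304
  outer loop
   vertex 5.0 1.2 4.8
   vertex 2.0 0.4 2.2
   vertex 3.8 2.2 0.2
  endloop
 endfacet
 facet normal 0.856 0.214 -0.471
  outer loop
   vertex 4.2 5.0 2.2
   vertex 5.2 3.2 3.2
   vertex 3.8 2.2 0.2
  endloop
 endfacet
 facet normal 0.566 0.424 -0.707
  outer loop
   vertex 4.2 5.0 2.2
   vertex 3.8 2.2 0.2
   vertex 4.0 5.6 2.4
  endloop
 endfacet
 facet normal 0.942 0.147 0.302
  outer loop
   vertex 4.6 5.4 4.0
   vertex 5.0 1.2 4.8
   vertex 5.2 3.2 3.2
  endloop
 endfacet
 facet normal 0.897 0.345 -0.276
  outer loop
   vertex 4.6 5.4 4.0
   vertex 5.2 3.2 3.2
   vertex 4.2 5.0 2.2
  endloop
 endfacet
 facet normal 0.878 0.387 -0.281
  outer loop
   vertex 4.6 5.4 4.0
   vertex 4.2 5.0 2.2
   vertex 4.0 5.6 2.4
  endloop
 endfacet
 facet normal -0.708 0.618 0.343
  outer loop
   vertex 4.6 5.4 4.0
   vertex 4.0 5.6 2.4
   vertex 0.2 1.8 1.4
  endloop
 endfacet
 facet normal -0.567 0.102 0.818
  outer loop
   vertex 4.6 5.4 4.0
   vertex 0.2 1.8 1.4
   vertex 5.0 1.2 4.8
  endloop
 endfacet
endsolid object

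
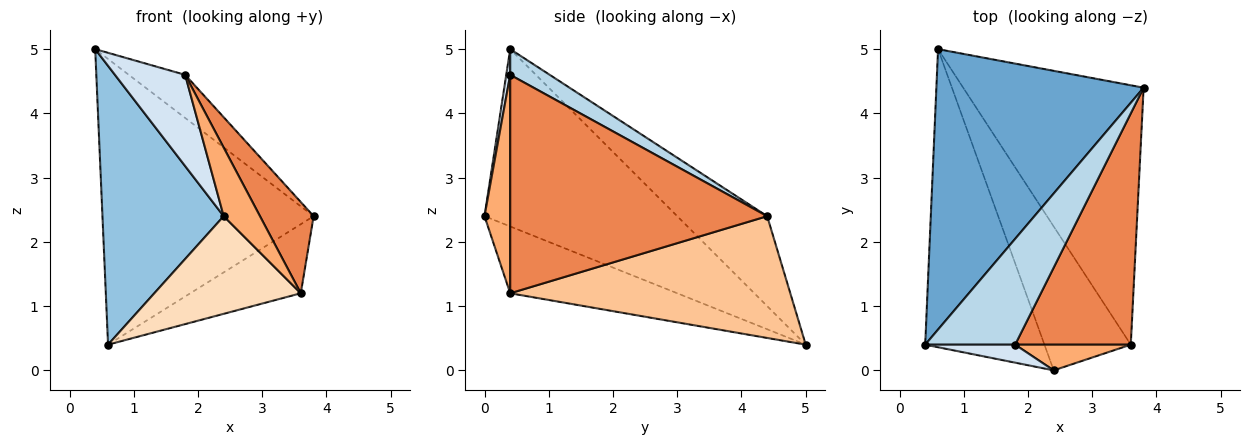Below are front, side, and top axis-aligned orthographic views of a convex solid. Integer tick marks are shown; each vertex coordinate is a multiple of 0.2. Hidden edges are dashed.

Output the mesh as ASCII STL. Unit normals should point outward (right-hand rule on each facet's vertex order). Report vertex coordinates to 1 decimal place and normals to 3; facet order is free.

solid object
 facet normal -0.291 0.683 0.670
  outer loop
   vertex 0.6 5.0 0.4
   vertex 0.4 0.4 5.0
   vertex 3.8 4.4 2.4
  endloop
 endfacet
 facet normal -0.736 -0.463 -0.495
  outer loop
   vertex 2.4 0.0 2.4
   vertex 0.4 0.4 5.0
   vertex 0.6 5.0 0.4
  endloop
 endfacet
 facet normal 0.256 0.365 0.895
  outer loop
   vertex 1.8 0.4 4.6
   vertex 3.8 4.4 2.4
   vertex 0.4 0.4 5.0
  endloop
 endfacet
 facet normal 0.055 -0.980 0.193
  outer loop
   vertex 1.8 0.4 4.6
   vertex 0.4 0.4 5.0
   vertex 2.4 0.0 2.4
  endloop
 endfacet
 facet normal 0.869 -0.181 0.460
  outer loop
   vertex 3.6 0.4 1.2
   vertex 3.8 4.4 2.4
   vertex 1.8 0.4 4.6
  endloop
 endfacet
 facet normal 0.553 -0.780 0.293
  outer loop
   vertex 3.6 0.4 1.2
   vertex 1.8 0.4 4.6
   vertex 2.4 0.0 2.4
  endloop
 endfacet
 facet normal 0.546 0.216 -0.809
  outer loop
   vertex 3.6 0.4 1.2
   vertex 0.6 5.0 0.4
   vertex 3.8 4.4 2.4
  endloop
 endfacet
 facet normal -0.539 -0.473 -0.697
  outer loop
   vertex 3.6 0.4 1.2
   vertex 2.4 0.0 2.4
   vertex 0.6 5.0 0.4
  endloop
 endfacet
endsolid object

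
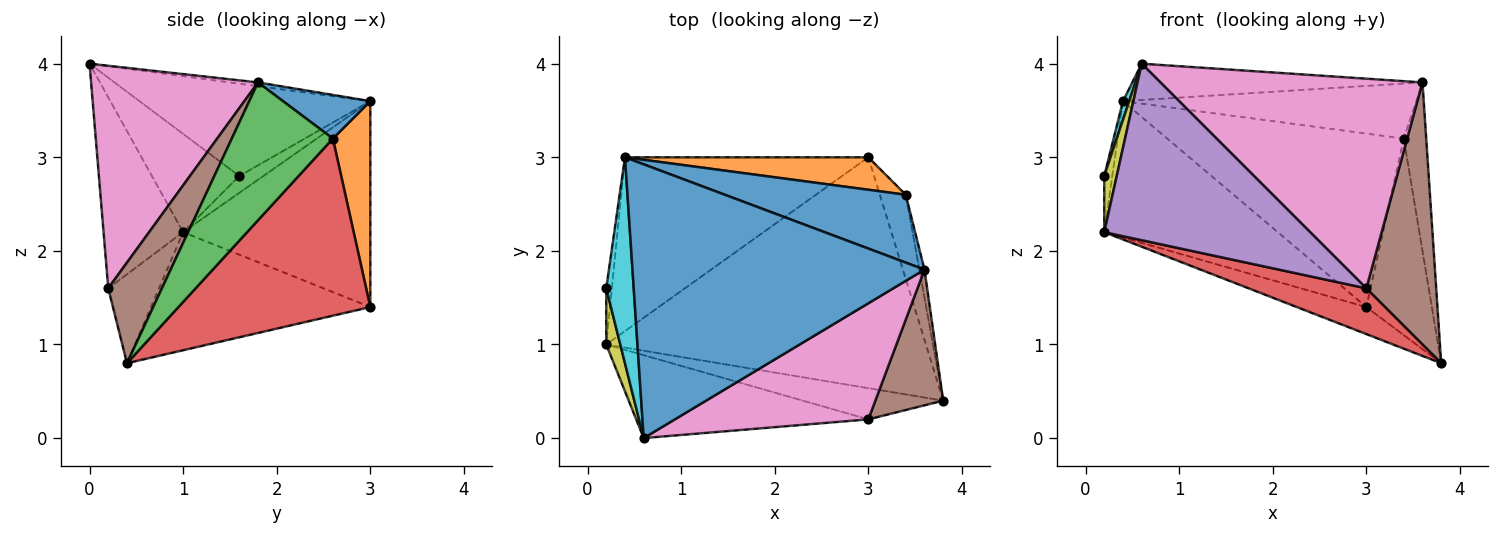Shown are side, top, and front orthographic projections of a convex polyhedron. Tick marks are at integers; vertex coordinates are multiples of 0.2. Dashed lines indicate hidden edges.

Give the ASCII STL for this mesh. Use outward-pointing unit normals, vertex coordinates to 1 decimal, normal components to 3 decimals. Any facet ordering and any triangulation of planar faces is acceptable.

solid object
 facet normal -0.013 0.131 0.991
  outer loop
   vertex 3.6 1.8 3.8
   vertex 0.4 3.0 3.6
   vertex 0.6 0.0 4.0
  endloop
 endfacet
 facet normal -0.344 0.109 -0.932
  outer loop
   vertex 3.0 3.0 1.4
   vertex 3.8 0.4 0.8
   vertex 0.2 1.0 2.2
  endloop
 endfacet
 facet normal -0.554 0.514 -0.655
  outer loop
   vertex 3.0 3.0 1.4
   vertex 0.2 1.0 2.2
   vertex 0.4 3.0 3.6
  endloop
 endfacet
 facet normal -0.336 -0.778 -0.531
  outer loop
   vertex 3.0 0.2 1.6
   vertex 0.2 1.0 2.2
   vertex 3.8 0.4 0.8
  endloop
 endfacet
 facet normal -0.330 -0.854 -0.401
  outer loop
   vertex 3.0 0.2 1.6
   vertex 0.6 0.0 4.0
   vertex 0.2 1.0 2.2
  endloop
 endfacet
 facet normal 0.563 -0.734 0.380
  outer loop
   vertex 3.0 0.2 1.6
   vertex 3.8 0.4 0.8
   vertex 3.6 1.8 3.8
  endloop
 endfacet
 facet normal 0.487 -0.764 0.423
  outer loop
   vertex 3.0 0.2 1.6
   vertex 3.6 1.8 3.8
   vertex 0.6 0.0 4.0
  endloop
 endfacet
 facet normal -0.905 0.302 -0.302
  outer loop
   vertex 0.2 1.6 2.8
   vertex 0.4 3.0 3.6
   vertex 0.2 1.0 2.2
  endloop
 endfacet
 facet normal -0.980 -0.140 0.140
  outer loop
   vertex 0.2 1.6 2.8
   vertex 0.2 1.0 2.2
   vertex 0.6 0.0 4.0
  endloop
 endfacet
 facet normal -0.958 -0.026 0.285
  outer loop
   vertex 0.2 1.6 2.8
   vertex 0.6 0.0 4.0
   vertex 0.4 3.0 3.6
  endloop
 endfacet
 facet normal 0.184 0.619 0.764
  outer loop
   vertex 3.4 2.6 3.2
   vertex 0.4 3.0 3.6
   vertex 3.6 1.8 3.8
  endloop
 endfacet
 facet normal 0.154 0.971 0.182
  outer loop
   vertex 3.4 2.6 3.2
   vertex 3.0 3.0 1.4
   vertex 0.4 3.0 3.6
  endloop
 endfacet
 facet normal 0.976 0.217 -0.036
  outer loop
   vertex 3.4 2.6 3.2
   vertex 3.6 1.8 3.8
   vertex 3.8 0.4 0.8
  endloop
 endfacet
 facet normal 0.937 0.320 -0.137
  outer loop
   vertex 3.4 2.6 3.2
   vertex 3.8 0.4 0.8
   vertex 3.0 3.0 1.4
  endloop
 endfacet
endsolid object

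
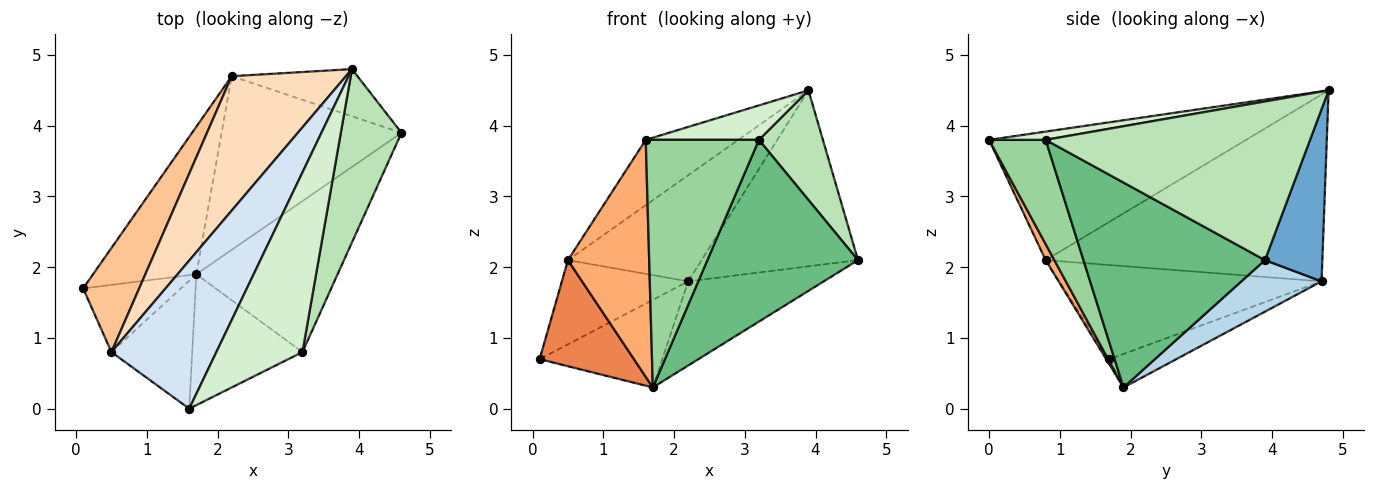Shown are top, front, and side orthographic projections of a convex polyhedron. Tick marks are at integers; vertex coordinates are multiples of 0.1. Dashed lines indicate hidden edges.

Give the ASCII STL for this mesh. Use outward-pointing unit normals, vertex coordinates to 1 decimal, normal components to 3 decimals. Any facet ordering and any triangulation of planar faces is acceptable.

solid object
 facet normal 0.334 0.910 -0.244
  outer loop
   vertex 2.2 4.7 1.8
   vertex 3.9 4.8 4.5
   vertex 4.6 3.9 2.1
  endloop
 endfacet
 facet normal -0.269 0.492 -0.828
  outer loop
   vertex 1.7 1.9 0.3
   vertex 0.1 1.7 0.7
   vertex 2.2 4.7 1.8
  endloop
 endfacet
 facet normal 0.250 0.422 -0.871
  outer loop
   vertex 1.7 1.9 0.3
   vertex 2.2 4.7 1.8
   vertex 4.6 3.9 2.1
  endloop
 endfacet
 facet normal -0.746 0.269 0.609
  outer loop
   vertex 0.5 0.8 2.1
   vertex 1.6 0.0 3.8
   vertex 3.9 4.8 4.5
  endloop
 endfacet
 facet normal -0.028 -0.844 -0.535
  outer loop
   vertex 0.5 0.8 2.1
   vertex 0.1 1.7 0.7
   vertex 1.7 1.9 0.3
  endloop
 endfacet
 facet normal 0.094 -0.876 -0.473
  outer loop
   vertex 0.5 0.8 2.1
   vertex 1.7 1.9 0.3
   vertex 1.6 0.0 3.8
  endloop
 endfacet
 facet normal -0.794 0.382 0.473
  outer loop
   vertex 0.5 0.8 2.1
   vertex 2.2 4.7 1.8
   vertex 0.1 1.7 0.7
  endloop
 endfacet
 facet normal -0.789 0.381 0.482
  outer loop
   vertex 0.5 0.8 2.1
   vertex 3.9 4.8 4.5
   vertex 2.2 4.7 1.8
  endloop
 endfacet
 facet normal 0.680 -0.564 -0.469
  outer loop
   vertex 3.2 0.8 3.8
   vertex 1.7 1.9 0.3
   vertex 4.6 3.9 2.1
  endloop
 endfacet
 facet normal 0.404 -0.809 -0.427
  outer loop
   vertex 3.2 0.8 3.8
   vertex 1.6 0.0 3.8
   vertex 1.7 1.9 0.3
  endloop
 endfacet
 facet normal 0.911 -0.220 0.348
  outer loop
   vertex 3.2 0.8 3.8
   vertex 4.6 3.9 2.1
   vertex 3.9 4.8 4.5
  endloop
 endfacet
 facet normal 0.094 -0.188 0.978
  outer loop
   vertex 3.2 0.8 3.8
   vertex 3.9 4.8 4.5
   vertex 1.6 0.0 3.8
  endloop
 endfacet
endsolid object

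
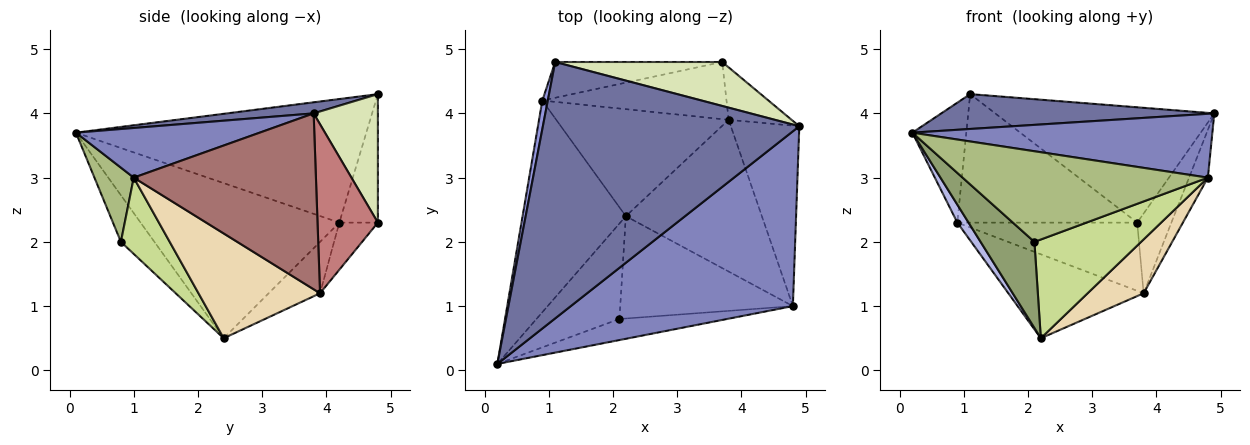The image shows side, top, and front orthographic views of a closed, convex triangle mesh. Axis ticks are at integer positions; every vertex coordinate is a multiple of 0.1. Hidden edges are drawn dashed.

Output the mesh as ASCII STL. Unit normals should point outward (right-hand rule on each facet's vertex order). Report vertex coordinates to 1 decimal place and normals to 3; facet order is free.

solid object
 facet normal 0.043 -0.135 0.990
  outer loop
   vertex 1.1 4.8 4.3
   vertex 0.2 0.1 3.7
   vertex 4.9 3.8 4.0
  endloop
 endfacet
 facet normal 0.206 -0.336 0.919
  outer loop
   vertex 4.8 1.0 3.0
   vertex 4.9 3.8 4.0
   vertex 0.2 0.1 3.7
  endloop
 endfacet
 facet normal -0.982 0.183 0.043
  outer loop
   vertex 0.9 4.2 2.3
   vertex 0.2 0.1 3.7
   vertex 1.1 4.8 4.3
  endloop
 endfacet
 facet normal -0.832 -0.047 -0.554
  outer loop
   vertex 0.9 4.2 2.3
   vertex 2.2 2.4 0.5
   vertex 0.2 0.1 3.7
  endloop
 endfacet
 facet normal -0.385 -0.618 -0.685
  outer loop
   vertex 2.1 0.8 2.0
   vertex 0.2 0.1 3.7
   vertex 2.2 2.4 0.5
  endloop
 endfacet
 facet normal 0.154 -0.962 -0.224
  outer loop
   vertex 2.1 0.8 2.0
   vertex 4.8 1.0 3.0
   vertex 0.2 0.1 3.7
  endloop
 endfacet
 facet normal 0.303 -0.662 -0.686
  outer loop
   vertex 2.1 0.8 2.0
   vertex 2.2 2.4 0.5
   vertex 4.8 1.0 3.0
  endloop
 endfacet
 facet normal 0.264 0.901 0.344
  outer loop
   vertex 3.7 4.8 2.3
   vertex 1.1 4.8 4.3
   vertex 4.9 3.8 4.0
  endloop
 endfacet
 facet normal -0.202 0.943 -0.263
  outer loop
   vertex 3.7 4.8 2.3
   vertex 0.9 4.2 2.3
   vertex 1.1 4.8 4.3
  endloop
 endfacet
 facet normal -0.228 0.601 -0.766
  outer loop
   vertex 3.8 3.9 1.2
   vertex 2.2 2.4 0.5
   vertex 0.9 4.2 2.3
  endloop
 endfacet
 facet normal -0.162 0.756 -0.634
  outer loop
   vertex 3.8 3.9 1.2
   vertex 0.9 4.2 2.3
   vertex 3.7 4.8 2.3
  endloop
 endfacet
 facet normal 0.587 -0.271 -0.763
  outer loop
   vertex 3.8 3.9 1.2
   vertex 4.8 1.0 3.0
   vertex 2.2 2.4 0.5
  endloop
 endfacet
 facet normal 0.928 0.096 -0.361
  outer loop
   vertex 3.8 3.9 1.2
   vertex 4.9 3.8 4.0
   vertex 4.8 1.0 3.0
  endloop
 endfacet
 facet normal 0.828 0.469 -0.308
  outer loop
   vertex 3.8 3.9 1.2
   vertex 3.7 4.8 2.3
   vertex 4.9 3.8 4.0
  endloop
 endfacet
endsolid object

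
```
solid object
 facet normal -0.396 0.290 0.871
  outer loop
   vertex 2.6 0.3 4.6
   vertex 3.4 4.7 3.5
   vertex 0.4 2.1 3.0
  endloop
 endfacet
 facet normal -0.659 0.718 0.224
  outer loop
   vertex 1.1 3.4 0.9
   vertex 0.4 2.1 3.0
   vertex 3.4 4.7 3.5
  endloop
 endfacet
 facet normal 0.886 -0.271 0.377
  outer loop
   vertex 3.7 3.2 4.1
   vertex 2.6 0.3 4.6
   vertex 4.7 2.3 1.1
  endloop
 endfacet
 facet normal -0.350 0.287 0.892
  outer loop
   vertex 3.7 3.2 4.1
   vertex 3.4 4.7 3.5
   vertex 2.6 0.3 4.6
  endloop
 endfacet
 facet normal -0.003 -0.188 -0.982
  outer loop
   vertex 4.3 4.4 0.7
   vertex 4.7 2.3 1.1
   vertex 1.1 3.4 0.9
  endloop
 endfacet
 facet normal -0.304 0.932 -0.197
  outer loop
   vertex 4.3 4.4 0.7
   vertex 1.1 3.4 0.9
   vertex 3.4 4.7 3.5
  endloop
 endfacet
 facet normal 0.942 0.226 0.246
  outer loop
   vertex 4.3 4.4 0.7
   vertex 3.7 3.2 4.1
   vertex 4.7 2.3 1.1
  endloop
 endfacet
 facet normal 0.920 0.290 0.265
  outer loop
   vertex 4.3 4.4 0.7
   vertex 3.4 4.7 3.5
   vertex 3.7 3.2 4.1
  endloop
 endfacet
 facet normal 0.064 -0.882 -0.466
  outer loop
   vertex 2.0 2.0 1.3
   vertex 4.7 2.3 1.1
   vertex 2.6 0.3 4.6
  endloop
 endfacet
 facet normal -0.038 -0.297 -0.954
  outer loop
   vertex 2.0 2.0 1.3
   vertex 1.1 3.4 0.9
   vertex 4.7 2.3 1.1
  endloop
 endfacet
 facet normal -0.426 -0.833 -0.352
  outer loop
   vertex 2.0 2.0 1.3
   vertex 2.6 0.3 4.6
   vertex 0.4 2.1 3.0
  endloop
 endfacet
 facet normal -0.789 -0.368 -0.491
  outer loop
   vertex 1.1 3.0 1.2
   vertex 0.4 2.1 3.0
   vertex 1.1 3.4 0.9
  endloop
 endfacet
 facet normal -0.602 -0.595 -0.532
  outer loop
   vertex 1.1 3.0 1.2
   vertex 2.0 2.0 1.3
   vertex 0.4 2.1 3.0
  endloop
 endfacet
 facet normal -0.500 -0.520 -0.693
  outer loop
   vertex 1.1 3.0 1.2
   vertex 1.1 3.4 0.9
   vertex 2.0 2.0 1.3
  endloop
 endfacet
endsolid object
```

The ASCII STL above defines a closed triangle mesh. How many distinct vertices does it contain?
9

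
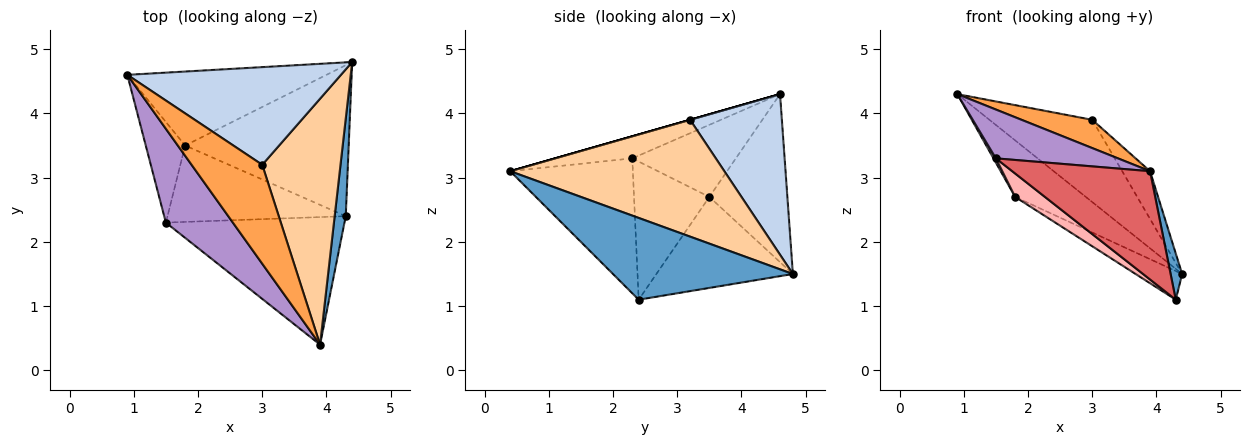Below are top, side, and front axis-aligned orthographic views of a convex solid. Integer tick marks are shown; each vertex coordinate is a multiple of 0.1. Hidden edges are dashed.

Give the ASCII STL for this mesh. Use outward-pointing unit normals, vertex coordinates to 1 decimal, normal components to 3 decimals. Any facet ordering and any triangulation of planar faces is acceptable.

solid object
 facet normal 0.989 -0.064 0.134
  outer loop
   vertex 4.3 2.4 1.1
   vertex 4.4 4.8 1.5
   vertex 3.9 0.4 3.1
  endloop
 endfacet
 facet normal 0.499 0.558 0.663
  outer loop
   vertex 3.0 3.2 3.9
   vertex 4.4 4.8 1.5
   vertex 0.9 4.6 4.3
  endloop
 endfacet
 facet normal 0.000 -0.275 0.962
  outer loop
   vertex 3.0 3.2 3.9
   vertex 0.9 4.6 4.3
   vertex 3.9 0.4 3.1
  endloop
 endfacet
 facet normal 0.826 0.107 0.553
  outer loop
   vertex 3.0 3.2 3.9
   vertex 3.9 0.4 3.1
   vertex 4.4 4.8 1.5
  endloop
 endfacet
 facet normal -0.557 0.504 -0.660
  outer loop
   vertex 1.8 3.5 2.7
   vertex 0.9 4.6 4.3
   vertex 4.4 4.8 1.5
  endloop
 endfacet
 facet normal -0.480 0.164 -0.862
  outer loop
   vertex 1.8 3.5 2.7
   vertex 4.4 4.8 1.5
   vertex 4.3 2.4 1.1
  endloop
 endfacet
 facet normal -0.499 -0.561 -0.661
  outer loop
   vertex 1.5 2.3 3.3
   vertex 4.3 2.4 1.1
   vertex 3.9 0.4 3.1
  endloop
 endfacet
 facet normal -0.595 -0.235 -0.768
  outer loop
   vertex 1.5 2.3 3.3
   vertex 1.8 3.5 2.7
   vertex 4.3 2.4 1.1
  endloop
 endfacet
 facet normal -0.280 -0.443 0.852
  outer loop
   vertex 1.5 2.3 3.3
   vertex 3.9 0.4 3.1
   vertex 0.9 4.6 4.3
  endloop
 endfacet
 facet normal -0.877 -0.020 -0.479
  outer loop
   vertex 1.5 2.3 3.3
   vertex 0.9 4.6 4.3
   vertex 1.8 3.5 2.7
  endloop
 endfacet
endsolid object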